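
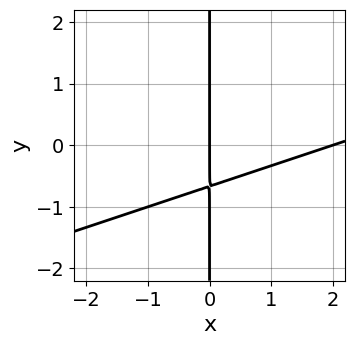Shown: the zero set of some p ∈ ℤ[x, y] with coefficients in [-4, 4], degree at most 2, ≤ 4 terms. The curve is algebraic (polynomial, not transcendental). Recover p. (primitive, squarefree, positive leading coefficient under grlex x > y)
The degree is 2 — a generic line meets the curve in up to 2 points.
Reading off the gridlines: among the integer gridlines, it crosses the x-axis at x ∈ {0, 2}; the visible y-axis segment lies entirely on the curve.
Fitting integer coefficients to these (and the overall shape) gives p.

x^2 - 3*x*y - 2*x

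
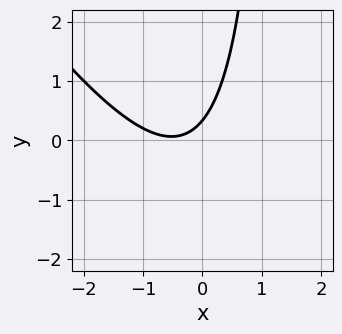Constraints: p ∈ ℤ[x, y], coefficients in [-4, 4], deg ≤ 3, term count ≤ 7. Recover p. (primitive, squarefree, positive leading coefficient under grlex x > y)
3*x^2 + 2*x*y + 3*x - 3*y + 1

deg p = 2.
From the axis intercepts and sections: the curve avoids every integer x-axis point in the box.
These observations pin down the coefficients.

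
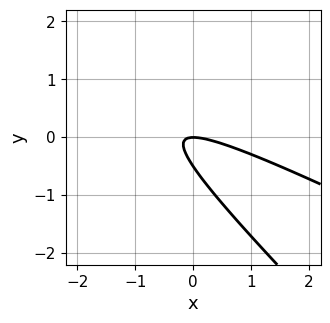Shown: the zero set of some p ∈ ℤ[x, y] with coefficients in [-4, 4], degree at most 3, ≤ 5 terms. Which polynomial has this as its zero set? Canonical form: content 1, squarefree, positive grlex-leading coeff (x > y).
x^2 + 3*x*y + 2*y^2 + y

First, deg p = 2.
Next, checking where it meets the axes: one y-axis crossing is at y = 0; it crosses the x-axis at the gridline x = 0.
Finally, together with the visible shape, these determine p as stated.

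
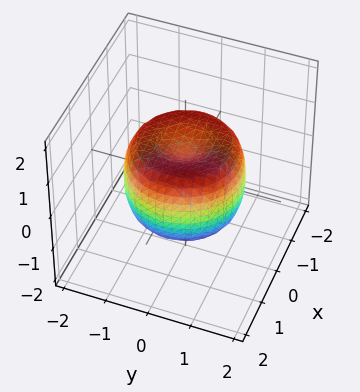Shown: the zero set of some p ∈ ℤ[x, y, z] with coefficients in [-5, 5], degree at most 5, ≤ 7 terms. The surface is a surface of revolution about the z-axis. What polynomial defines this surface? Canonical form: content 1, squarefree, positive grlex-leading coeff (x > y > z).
2*x^4 + 4*x^2*y^2 + 2*y^4 - 3*x^2 - 3*y^2 + 2*z^2 - 1

The degree is 4 — the shape is more complex than any degree-3 surface.
By symmetry, the surface is invariant under rotation about z: p = q(x² + y², z).
Checking where it meets the axes: a circular section at z = 0 has radius between 1 and 2.
Matching integer coefficients to the picture gives p.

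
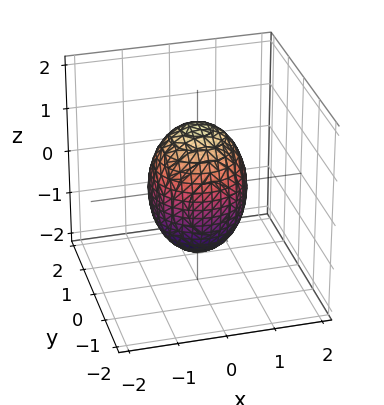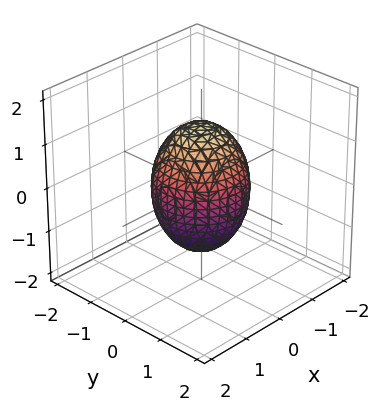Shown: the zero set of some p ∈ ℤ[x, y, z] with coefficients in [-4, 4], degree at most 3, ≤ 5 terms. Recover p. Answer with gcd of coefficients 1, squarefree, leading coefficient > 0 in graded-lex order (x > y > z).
First, the degree is 2 — no degree-1 surface has this shape.
Then, by symmetry, the surface is invariant under rotation about z: p = q(x² + y², z).
Then, against the integer gridlines: the y-axis gridline crossings are at y ∈ {-1, 1}; a circular section at z = 1 has radius between 0 and 1; among the integer gridlines, it crosses the x-axis at x ∈ {-1, 1}.
Finally, these observations pin down the coefficients.

2*x^2 + 2*y^2 + z^2 - 2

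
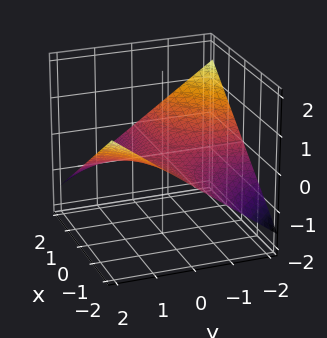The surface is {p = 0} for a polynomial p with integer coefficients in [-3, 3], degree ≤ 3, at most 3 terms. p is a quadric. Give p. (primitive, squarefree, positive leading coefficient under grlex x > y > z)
x*y + 3*z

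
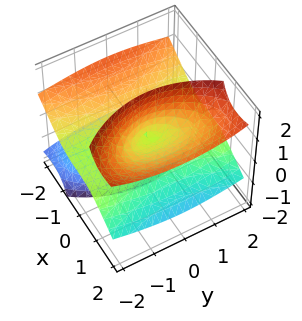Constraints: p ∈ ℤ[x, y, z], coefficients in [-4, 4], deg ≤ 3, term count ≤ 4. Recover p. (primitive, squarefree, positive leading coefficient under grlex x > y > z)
I count 2 distinct pieces.
The degree is 3 — no degree-2 surface has this shape.
Observable constraints: every point of the z-axis in the box is on the surface; the visible y-axis segment lies entirely on the surface; one x-axis crossing is at x = 0.
Solving for integer coefficients yields p as stated.

x^3 - 3*x*z^2 + y^2*z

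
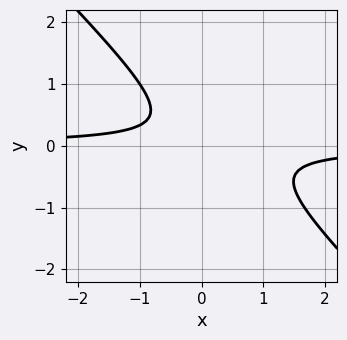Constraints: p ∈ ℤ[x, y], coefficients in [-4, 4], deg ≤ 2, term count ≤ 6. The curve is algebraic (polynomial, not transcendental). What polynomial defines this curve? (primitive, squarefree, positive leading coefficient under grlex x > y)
deg p = 2. The shape is more complex than any degree-1 curve.
Reading off the gridlines: it misses every integer gridline on the x-axis; no y-intercept at any integer in the box.
Matching integer coefficients to the picture gives p.

3*x*y + 3*y^2 - y + 1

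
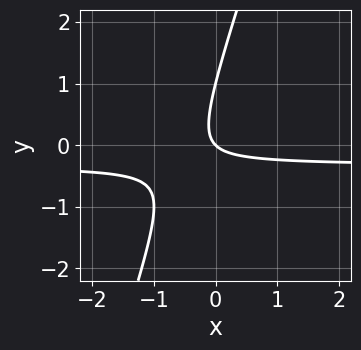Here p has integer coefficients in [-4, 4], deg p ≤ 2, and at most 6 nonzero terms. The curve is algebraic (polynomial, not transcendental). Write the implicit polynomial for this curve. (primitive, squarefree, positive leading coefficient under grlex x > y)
3*x*y - y^2 + x + y

1. Degree: the shape is more complex than any degree-1 curve, so deg p = 2.
2. From the axis intercepts and sections: the y-axis gridline crossings are at y ∈ {0, 1}; it meets the x-axis at x = 0 (among the integer gridlines).
3. Fitting integer coefficients to these (and the overall shape) gives p.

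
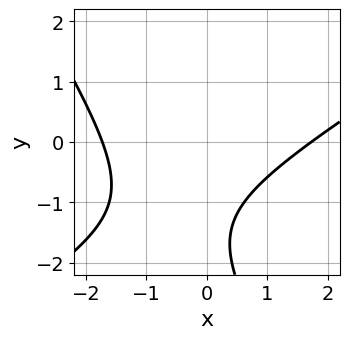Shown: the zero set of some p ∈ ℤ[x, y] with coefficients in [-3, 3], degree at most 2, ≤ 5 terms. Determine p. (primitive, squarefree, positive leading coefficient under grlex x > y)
x^2 - x*y - y^2 - 3*y - 3

First, the degree is 2 — no degree-1 curve has this shape.
Then, checking where it meets the axes: the curve avoids every integer y-axis point in the box.
Finally, fitting integer coefficients to these (and the overall shape) gives p.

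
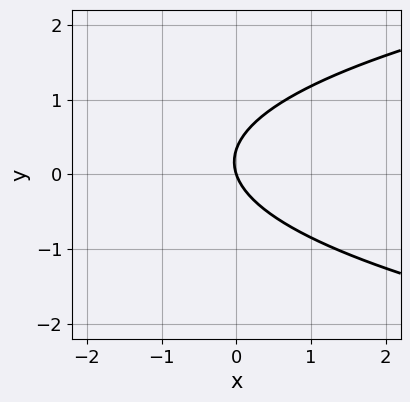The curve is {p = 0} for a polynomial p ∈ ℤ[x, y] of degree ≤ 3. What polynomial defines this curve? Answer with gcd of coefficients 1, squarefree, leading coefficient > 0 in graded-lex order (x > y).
1. deg p = 2. The shape is more complex than any degree-1 curve.
2. Against the integer gridlines: it meets the y-axis at y = 0 (among the integer gridlines); it crosses the x-axis at the gridline x = 0.
3. These observations pin down the coefficients.

3*y^2 - 3*x - y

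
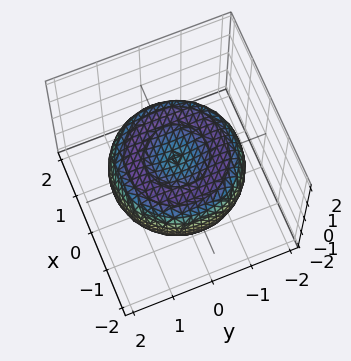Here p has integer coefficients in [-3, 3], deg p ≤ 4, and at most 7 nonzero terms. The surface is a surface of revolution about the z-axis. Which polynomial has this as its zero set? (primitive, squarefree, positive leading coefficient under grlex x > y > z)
x^4 + 2*x^2*y^2 + y^4 - 2*x^2 - 2*y^2 + 3*z^2 - 1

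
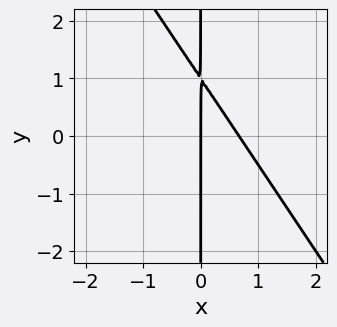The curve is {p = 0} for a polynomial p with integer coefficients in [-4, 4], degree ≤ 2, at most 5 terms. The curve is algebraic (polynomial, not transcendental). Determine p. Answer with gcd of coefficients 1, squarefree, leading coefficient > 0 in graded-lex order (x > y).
The degree is 2 — a generic line meets the curve in up to 2 points.
Observable constraints: it crosses the x-axis at the gridline x = 0; the visible y-axis segment lies entirely on the curve.
Assembling these constraints gives the stated polynomial.

3*x^2 + 2*x*y - 2*x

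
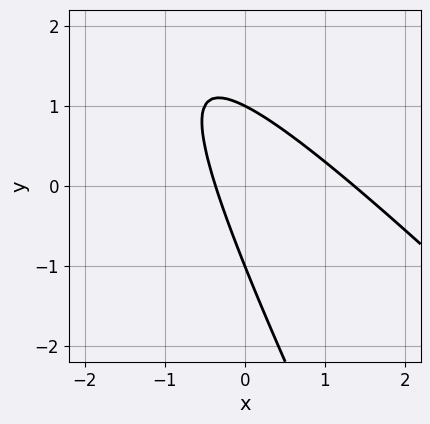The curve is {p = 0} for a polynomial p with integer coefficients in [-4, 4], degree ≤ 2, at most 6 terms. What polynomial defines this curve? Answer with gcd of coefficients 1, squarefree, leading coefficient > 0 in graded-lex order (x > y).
2*x^2 + 3*x*y + y^2 - 2*x - 1

First, degree: no degree-1 curve has this shape, so deg p = 2.
Next, against the integer gridlines: the y-axis gridline crossings are at y ∈ {-1, 1}.
Finally, matching integer coefficients to the picture gives p.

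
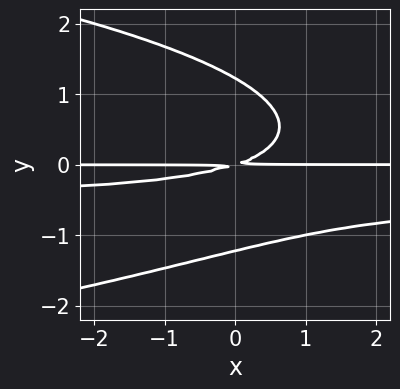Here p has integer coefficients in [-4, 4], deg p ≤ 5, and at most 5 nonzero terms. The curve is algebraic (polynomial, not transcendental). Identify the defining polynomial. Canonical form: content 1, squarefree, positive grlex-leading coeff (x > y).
(a) deg p = 4. A generic line meets the curve in up to 4 points.
(b) From the visible intercepts: every point of the x-axis in the box is on the curve.
(c) Putting this together gives p.

2*y^4 + 2*x*y^2 + x*y - 3*y^2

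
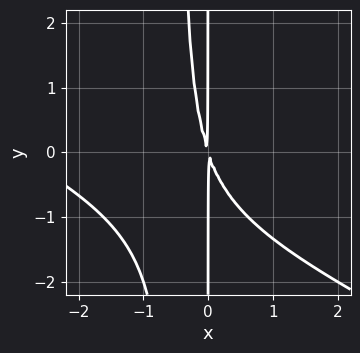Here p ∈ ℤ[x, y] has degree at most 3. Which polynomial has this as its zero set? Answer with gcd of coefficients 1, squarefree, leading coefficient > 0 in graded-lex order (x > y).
1. Degree: no degree-2 curve has this shape, so deg p = 3.
2. From the axis intercepts and sections: the visible y-axis segment lies entirely on the curve.
3. Solving for integer coefficients yields p as stated.

x^3 + 2*x^2*y + 3*x^2 + x*y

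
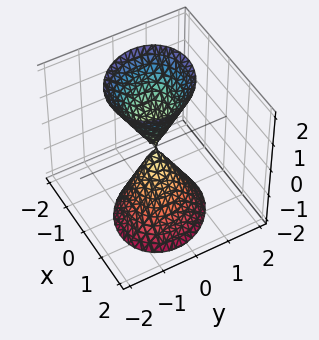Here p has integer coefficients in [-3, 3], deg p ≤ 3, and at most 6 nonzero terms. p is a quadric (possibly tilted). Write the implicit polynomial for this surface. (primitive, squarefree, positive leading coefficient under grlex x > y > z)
3*x^2 + x*y + x*z + 3*y^2 - z^2

1. I count 2 distinct pieces. Treating them together as one polynomial.
2. The degree is 2 — the shape is more complex than any degree-1 surface.
3. Reading off the gridlines: it crosses the z-axis at the gridline z = 0; it crosses the x-axis at the gridline x = 0; it crosses the y-axis at the gridline y = 0.
4. Assembling these constraints gives the stated polynomial.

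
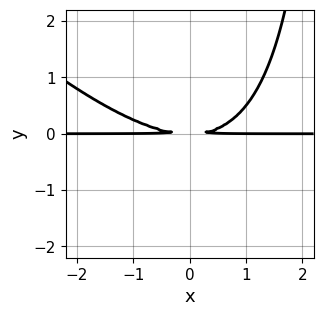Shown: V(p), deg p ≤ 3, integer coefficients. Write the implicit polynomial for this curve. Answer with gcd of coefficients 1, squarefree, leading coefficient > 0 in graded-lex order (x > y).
x^2*y + x*y^2 - 3*y^2

(a) The degree is 3 — no degree-2 curve has this shape.
(b) Observable constraints: every point of the x-axis in the box is on the curve.
(c) These observations pin down the coefficients.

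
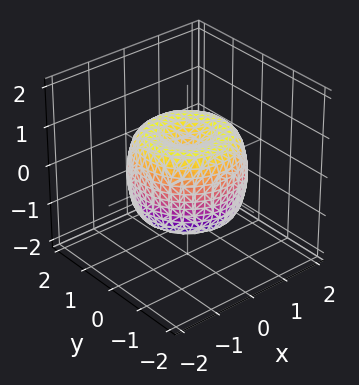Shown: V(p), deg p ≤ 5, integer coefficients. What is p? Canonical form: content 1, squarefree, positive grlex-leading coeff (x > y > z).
First, deg p = 4. A generic line meets the surface in up to 4 points.
Next, symmetries: rotational symmetry about the z-axis ⇒ p depends on x, y only through x² + y².
Next, from the visible intercepts: a circular section at z = 0 has radius between 1 and 2.
Finally, together with the visible shape, these determine p as stated.

2*x^4 + 4*x^2*y^2 + 2*y^4 - 3*x^2 - 3*y^2 + 2*z^2 - 1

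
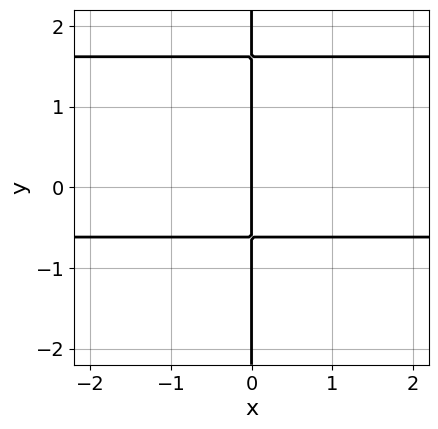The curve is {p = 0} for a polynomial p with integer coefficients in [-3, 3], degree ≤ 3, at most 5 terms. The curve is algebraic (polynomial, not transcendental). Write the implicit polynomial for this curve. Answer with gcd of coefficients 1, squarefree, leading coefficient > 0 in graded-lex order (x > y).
First, the degree is 3 — a generic line meets the curve in up to 3 points.
Next, checking where it meets the axes: it meets the x-axis at x = 0 (among the integer gridlines); the visible y-axis segment lies entirely on the curve.
Finally, matching integer coefficients to the picture gives p.

x*y^2 - x*y - x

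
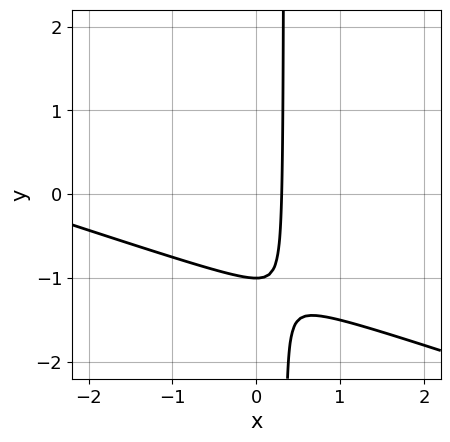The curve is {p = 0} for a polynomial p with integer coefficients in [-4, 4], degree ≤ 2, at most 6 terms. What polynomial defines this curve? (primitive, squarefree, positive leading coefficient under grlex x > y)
x^2 + 3*x*y + 3*x - y - 1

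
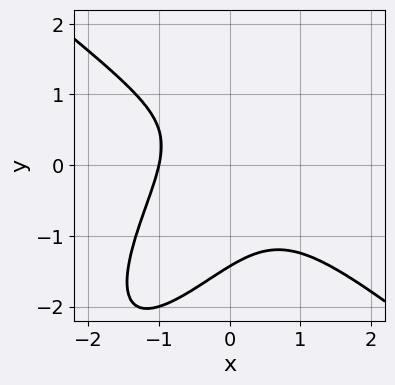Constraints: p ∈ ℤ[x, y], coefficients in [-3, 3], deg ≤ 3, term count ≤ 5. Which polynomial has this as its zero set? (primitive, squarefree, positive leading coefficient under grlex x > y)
3*x^3 - 3*x*y^2 + 2*y^3 - 2*y + 3

1. The degree is 3 — the shape is more complex than any degree-2 curve.
2. Reading off the gridlines: it meets the x-axis at x = -1 (among the integer gridlines).
3. Matching integer coefficients to the picture gives p.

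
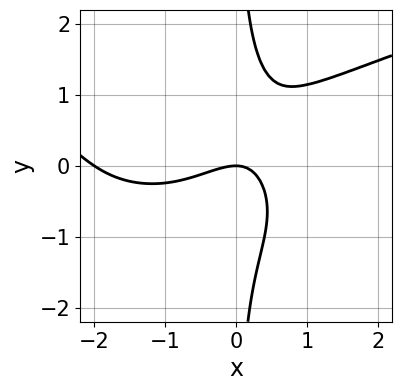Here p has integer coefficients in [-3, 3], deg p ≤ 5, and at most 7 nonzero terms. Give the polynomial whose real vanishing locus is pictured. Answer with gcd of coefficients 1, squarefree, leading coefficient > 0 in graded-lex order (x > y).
1. Degree: no degree-3 curve has this shape, so deg p = 4.
2. Against the integer gridlines: it crosses the y-axis at the gridline y = 0; the x-axis gridline crossings are at x ∈ {-2, 0}.
3. Fitting integer coefficients to these (and the overall shape) gives p.

2*x*y^3 - x^3 - 2*x^2 + 2*x*y - 2*y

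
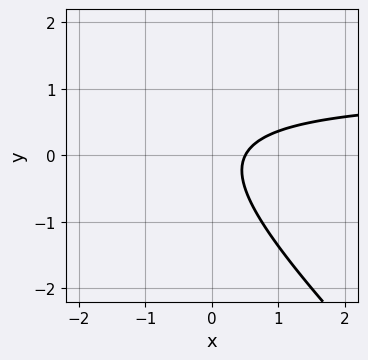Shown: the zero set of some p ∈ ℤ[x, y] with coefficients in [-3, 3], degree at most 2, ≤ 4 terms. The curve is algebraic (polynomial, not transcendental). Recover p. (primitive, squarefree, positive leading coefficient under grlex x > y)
2*x*y + 2*y^2 - 2*x + 1

First, degree: the shape is more complex than any degree-1 curve, so deg p = 2.
Next, from the visible intercepts: the curve avoids every integer y-axis point in the box.
Finally, these observations pin down the coefficients.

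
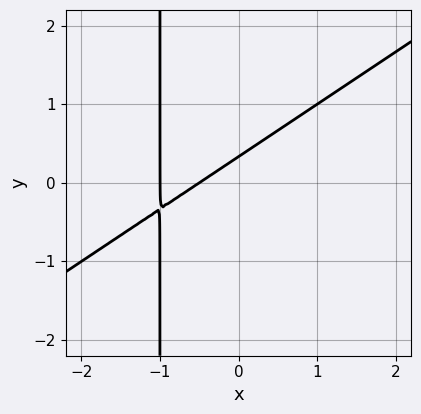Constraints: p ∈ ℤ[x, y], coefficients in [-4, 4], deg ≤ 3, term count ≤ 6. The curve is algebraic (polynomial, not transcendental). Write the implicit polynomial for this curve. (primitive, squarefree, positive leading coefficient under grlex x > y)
2*x^2 - 3*x*y + 3*x - 3*y + 1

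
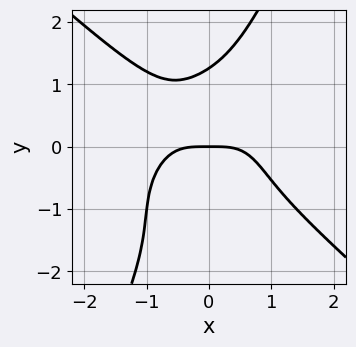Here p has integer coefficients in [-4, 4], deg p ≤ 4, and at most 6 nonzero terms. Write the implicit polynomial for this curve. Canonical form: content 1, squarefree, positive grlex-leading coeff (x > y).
(a) The degree is 4 — no degree-3 curve has this shape.
(b) Reading off the gridlines: it meets the y-axis at y = 0 (among the integer gridlines); one x-axis crossing is at x = 0.
(c) Matching integer coefficients to the picture gives p.

2*x^4 + 2*x*y^3 - y^4 + x^2*y + 2*y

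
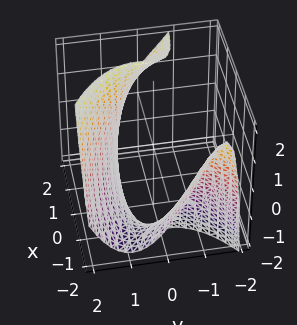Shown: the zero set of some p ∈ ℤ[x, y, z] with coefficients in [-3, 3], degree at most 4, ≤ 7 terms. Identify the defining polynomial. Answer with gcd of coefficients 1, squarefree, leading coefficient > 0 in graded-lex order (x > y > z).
y^3 + 2*x*y + x*z - y*z - 2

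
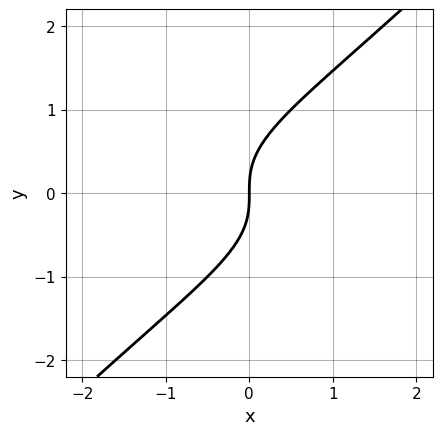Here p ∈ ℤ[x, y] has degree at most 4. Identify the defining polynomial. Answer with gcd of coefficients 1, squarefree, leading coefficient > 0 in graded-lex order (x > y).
Degree: no degree-2 curve has this shape, so deg p = 3.
Against the integer gridlines: it meets the x-axis at x = 0 (among the integer gridlines); it crosses the y-axis at the gridline y = 0.
Putting this together gives p.

x*y^2 - y^3 + x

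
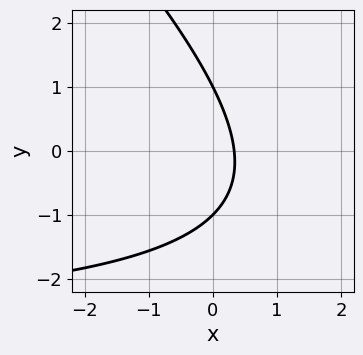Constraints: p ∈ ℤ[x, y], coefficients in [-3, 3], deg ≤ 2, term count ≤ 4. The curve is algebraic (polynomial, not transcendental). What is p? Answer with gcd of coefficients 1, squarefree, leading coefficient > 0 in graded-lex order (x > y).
x*y + y^2 + 3*x - 1

1. deg p = 2. No degree-1 curve has this shape.
2. Against the integer gridlines: the y-axis gridline crossings are at y ∈ {-1, 1}.
3. Assembling these constraints gives the stated polynomial.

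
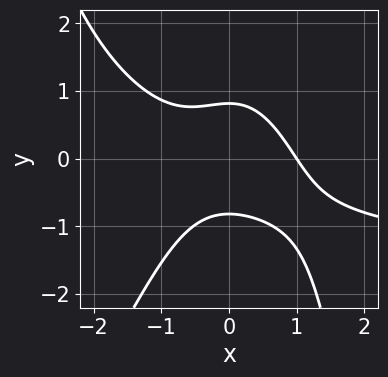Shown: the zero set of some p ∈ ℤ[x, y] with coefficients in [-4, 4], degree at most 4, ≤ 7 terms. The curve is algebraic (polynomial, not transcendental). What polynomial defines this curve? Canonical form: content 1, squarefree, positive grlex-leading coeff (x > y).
x^3*y + 2*x^3 + 3*x^2*y + 3*y^2 - 2

1. The degree is 4 — the shape is more complex than any degree-3 curve.
2. From the visible intercepts: one x-axis crossing is at x = 1.
3. Fitting integer coefficients to these (and the overall shape) gives p.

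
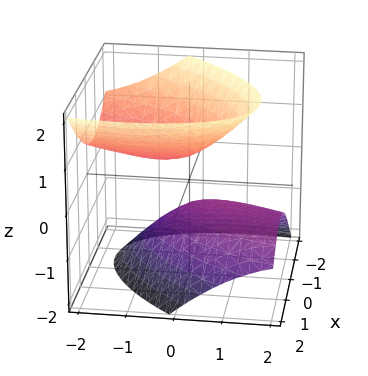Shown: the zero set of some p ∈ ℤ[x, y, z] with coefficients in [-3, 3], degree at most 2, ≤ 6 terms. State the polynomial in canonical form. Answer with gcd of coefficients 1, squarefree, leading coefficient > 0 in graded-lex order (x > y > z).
(a) There are 2 components. Treating them together as one polynomial.
(b) deg p = 2. No degree-1 surface has this shape.
(c) Against the integer gridlines: no y-intercept at any integer in the box; the surface avoids every integer x-axis point in the box.
(d) Putting this together gives p.

3*x^2 - 2*x*y + y^2 + 3*y*z - 3*z^2 + 1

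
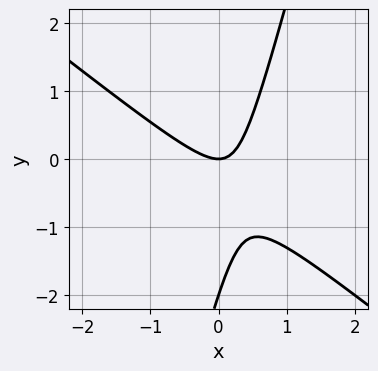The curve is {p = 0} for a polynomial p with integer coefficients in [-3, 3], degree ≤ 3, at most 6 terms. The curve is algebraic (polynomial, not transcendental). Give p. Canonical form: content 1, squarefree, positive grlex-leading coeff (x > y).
1. Degree: a generic line meets the curve in up to 2 points, so deg p = 2.
2. Observable constraints: among the integer gridlines, it crosses the y-axis at y ∈ {-2, 0}; one x-axis crossing is at x = 0.
3. Assembling these constraints gives the stated polynomial.

3*x^2 + 3*x*y - y^2 - 2*y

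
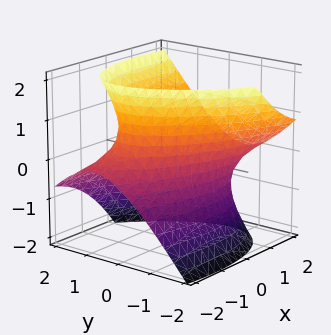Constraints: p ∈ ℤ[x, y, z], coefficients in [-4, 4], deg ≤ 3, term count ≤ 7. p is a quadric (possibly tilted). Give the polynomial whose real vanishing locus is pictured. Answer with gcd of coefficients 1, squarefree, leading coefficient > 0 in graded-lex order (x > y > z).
(a) deg p = 2.
(b) From the axis intercepts and sections: it misses every integer gridline on the z-axis; among the integer gridlines, it crosses the y-axis at y ∈ {-1, 1}.
(c) Matching integer coefficients to the picture gives p.

x^2 + 2*x*y - 3*x*z + 3*y^2 - 2*z^2 - 3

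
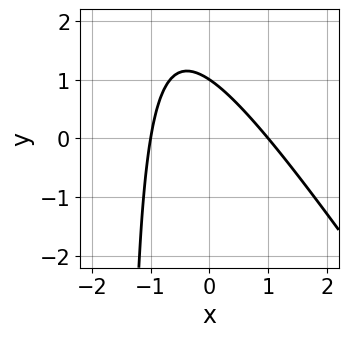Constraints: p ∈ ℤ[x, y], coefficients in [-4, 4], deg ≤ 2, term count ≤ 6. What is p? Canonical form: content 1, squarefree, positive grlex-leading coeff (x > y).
(a) deg p = 2. A generic line meets the curve in up to 2 points.
(b) Checking where it meets the axes: one y-axis crossing is at y = 1; the x-axis gridline crossings are at x ∈ {-1, 1}.
(c) Solving for integer coefficients yields p as stated.

3*x^2 + 2*x*y + 3*y - 3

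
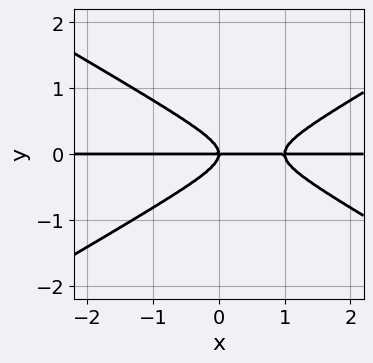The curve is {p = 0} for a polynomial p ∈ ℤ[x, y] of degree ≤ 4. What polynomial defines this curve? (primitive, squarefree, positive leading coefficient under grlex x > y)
Degree: the shape is more complex than any degree-2 curve, so deg p = 3.
Observable constraints: one y-axis crossing is at y = 0; every point of the x-axis in the box is on the curve.
Putting this together gives p.

x^2*y - 3*y^3 - x*y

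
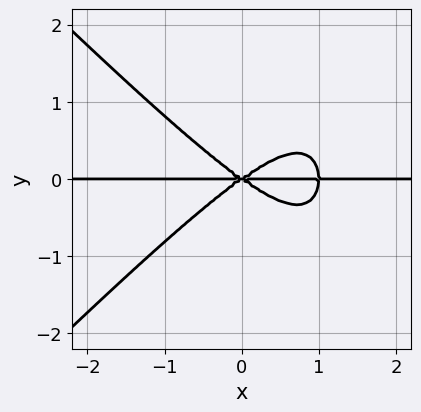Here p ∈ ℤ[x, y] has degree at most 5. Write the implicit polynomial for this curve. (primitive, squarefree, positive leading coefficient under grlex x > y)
(a) The degree is 4 — no degree-3 curve has this shape.
(b) Against the integer gridlines: the visible x-axis segment lies entirely on the curve; it meets the y-axis at y = 0 (among the integer gridlines).
(c) Assembling these constraints gives the stated polynomial.

x^3*y - x*y^3 - x^2*y + 2*y^3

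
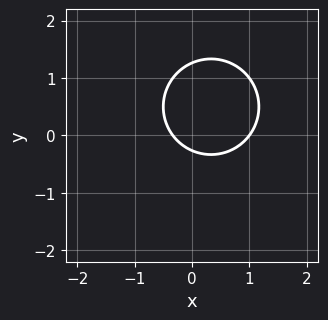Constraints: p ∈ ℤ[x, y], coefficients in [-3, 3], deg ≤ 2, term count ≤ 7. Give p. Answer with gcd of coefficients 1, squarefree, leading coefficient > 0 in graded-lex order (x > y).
First, degree: a generic line meets the curve in up to 2 points, so deg p = 2.
Then, reading off the gridlines: it crosses the x-axis at the gridline x = 1.
Finally, matching integer coefficients to the picture gives p.

3*x^2 + 3*y^2 - 2*x - 3*y - 1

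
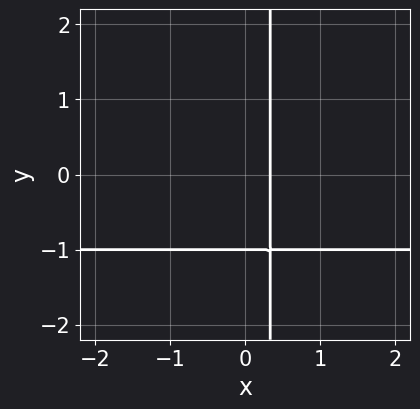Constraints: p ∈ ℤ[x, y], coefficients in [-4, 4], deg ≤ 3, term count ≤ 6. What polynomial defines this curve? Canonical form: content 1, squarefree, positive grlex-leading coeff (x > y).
First, degree: no degree-1 curve has this shape, so deg p = 2.
Next, observable constraints: it crosses the y-axis at the gridline y = -1.
Finally, these observations pin down the coefficients.

3*x*y + 3*x - y - 1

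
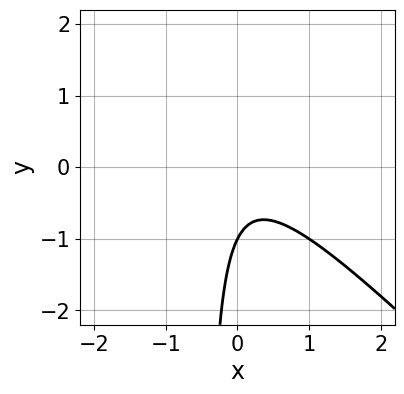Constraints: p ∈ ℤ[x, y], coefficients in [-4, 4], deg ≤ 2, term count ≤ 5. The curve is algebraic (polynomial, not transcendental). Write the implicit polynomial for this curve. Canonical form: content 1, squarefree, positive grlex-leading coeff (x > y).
Degree: no degree-1 curve has this shape, so deg p = 2.
From the visible intercepts: it meets the y-axis at y = -1 (among the integer gridlines); it misses every integer gridline on the x-axis.
These observations pin down the coefficients.

2*x^2 + 2*x*y + y + 1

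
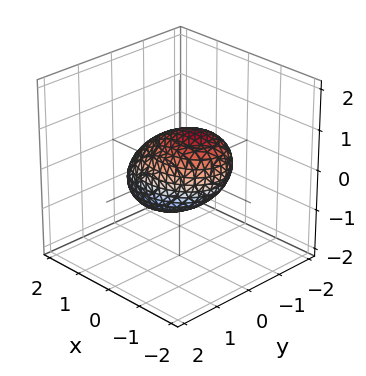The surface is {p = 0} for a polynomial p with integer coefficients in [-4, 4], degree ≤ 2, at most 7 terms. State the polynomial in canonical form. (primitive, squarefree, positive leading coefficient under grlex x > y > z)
1. The degree is 2 — a generic line meets the surface in up to 2 points.
2. Observable constraints: among the integer gridlines, it crosses the y-axis at y ∈ {-1, 1}; the z-axis gridline crossings are at z ∈ {-1, 1}.
3. Putting this together gives p.

2*x^2 + 2*x*z + 3*y^2 + 3*z^2 - 3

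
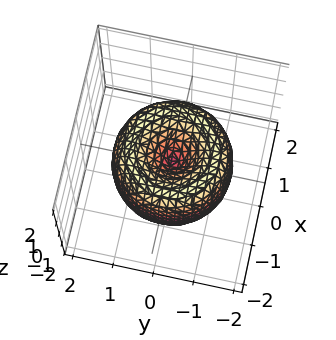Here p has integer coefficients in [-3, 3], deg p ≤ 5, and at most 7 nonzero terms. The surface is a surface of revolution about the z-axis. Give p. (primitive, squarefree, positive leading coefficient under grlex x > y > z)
1. deg p = 4. A generic line meets the surface in up to 4 points.
2. Symmetry: the surface is invariant under rotation about z: p = q(x² + y², z).
3. Checking where it meets the axes: a circular section at z = -1 has radius exactly 1; it meets the y-axis at y = 0 (among the integer gridlines); it crosses the z-axis at the gridline z = 0.
4. Together with the visible shape, these determine p as stated.

x^4 + 2*x^2*y^2 + y^4 - 2*x^2 - 2*y^2 + z^2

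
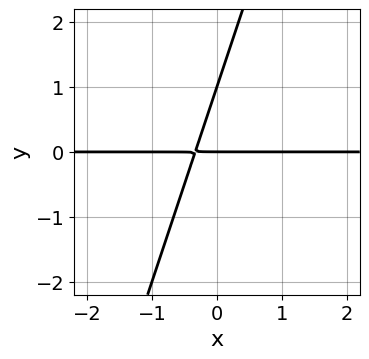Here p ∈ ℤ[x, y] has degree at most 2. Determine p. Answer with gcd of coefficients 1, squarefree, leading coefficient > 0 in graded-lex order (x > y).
1. deg p = 2.
2. Observable constraints: among the integer gridlines, it crosses the y-axis at y ∈ {0, 1}; every point of the x-axis in the box is on the curve.
3. These observations pin down the coefficients.

3*x*y - y^2 + y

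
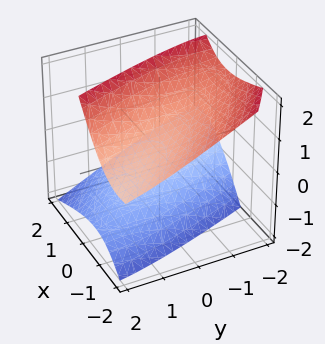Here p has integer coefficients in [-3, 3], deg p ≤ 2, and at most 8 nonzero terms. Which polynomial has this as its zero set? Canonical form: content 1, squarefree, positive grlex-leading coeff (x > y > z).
(a) The picture has 2 separate pieces. They look like related sheets of one shape, so recover p as a whole.
(b) The degree is 2 — the shape is more complex than any degree-1 surface.
(c) From the visible intercepts: no x-intercept at any integer in the box; the surface avoids every integer y-axis point in the box; the z-axis gridline crossings are at z ∈ {-1, 1}.
(d) Assembling these constraints gives the stated polynomial.

2*x^2 + 3*x*y + 3*x*z + y^2 - 3*z^2 + 3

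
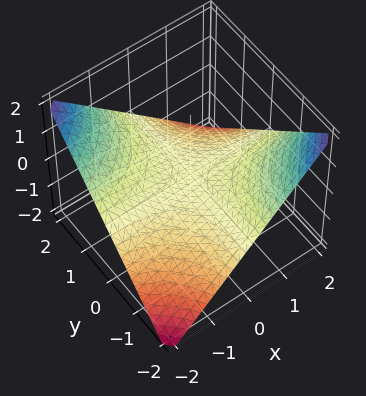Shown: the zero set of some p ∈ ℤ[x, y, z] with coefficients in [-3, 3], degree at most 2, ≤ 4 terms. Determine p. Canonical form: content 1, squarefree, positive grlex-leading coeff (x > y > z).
Degree: a hyperbolic paraboloid; a quadric, so deg p = 2.
From the visible intercepts: every point of the x-axis in the box is on the surface; it crosses the z-axis at the gridline z = 0; every point of the y-axis in the box is on the surface.
Matching integer coefficients to the picture gives p.

x*y + 2*z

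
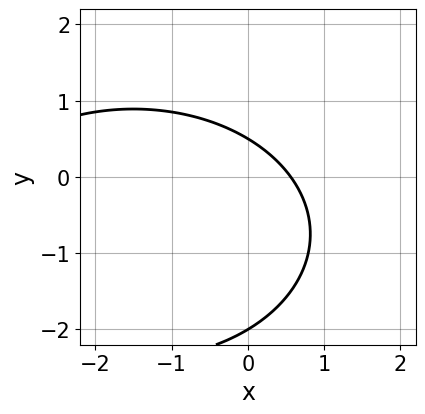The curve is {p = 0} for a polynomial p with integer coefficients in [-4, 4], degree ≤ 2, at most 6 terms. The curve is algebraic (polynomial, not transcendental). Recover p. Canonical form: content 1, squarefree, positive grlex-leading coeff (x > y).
First, the degree is 2 — a generic line meets the curve in up to 2 points.
Next, observable constraints: it crosses the y-axis at the gridline y = -2.
Finally, these observations pin down the coefficients.

x^2 + 2*y^2 + 3*x + 3*y - 2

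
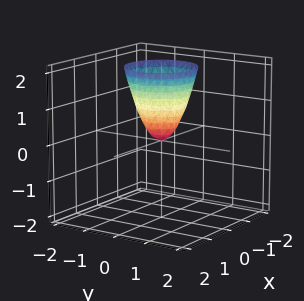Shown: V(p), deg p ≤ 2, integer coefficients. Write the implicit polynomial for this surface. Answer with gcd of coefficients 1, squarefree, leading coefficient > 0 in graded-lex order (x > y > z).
2*x^2 + 2*y^2 - z

(a) The degree is 2 — a single bowl opening along one axis; a quadric.
(b) By symmetry, every cross-section ⟂ z is a circle, so x, y appear only via x² + y².
(c) Reading off the gridlines: a circular section at z = 2 has radius exactly 1; one y-axis crossing is at y = 0; it crosses the x-axis at the gridline x = 0; one z-axis crossing is at z = 0.
(d) Together with the visible shape, these determine p as stated.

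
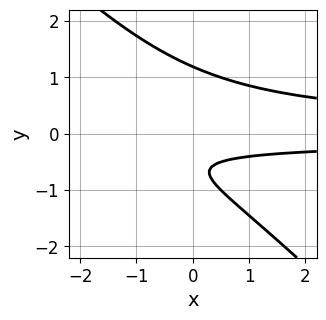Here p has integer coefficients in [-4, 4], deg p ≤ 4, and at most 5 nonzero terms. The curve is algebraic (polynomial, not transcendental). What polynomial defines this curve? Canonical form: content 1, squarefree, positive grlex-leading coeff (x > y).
1. The degree is 3 — no degree-2 curve has this shape.
2. Against the integer gridlines: no x-intercept at any integer in the box.
3. These observations pin down the coefficients.

2*x*y^2 + 2*y^3 - 2*y - 1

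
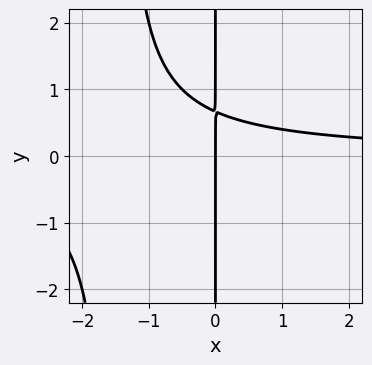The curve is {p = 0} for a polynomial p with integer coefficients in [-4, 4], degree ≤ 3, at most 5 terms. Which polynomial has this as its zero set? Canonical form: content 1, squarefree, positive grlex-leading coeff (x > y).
2*x^2*y + 3*x*y - 2*x

deg p = 3.
Observable constraints: every point of the y-axis in the box is on the curve; it crosses the x-axis at the gridline x = 0.
Fitting integer coefficients to these (and the overall shape) gives p.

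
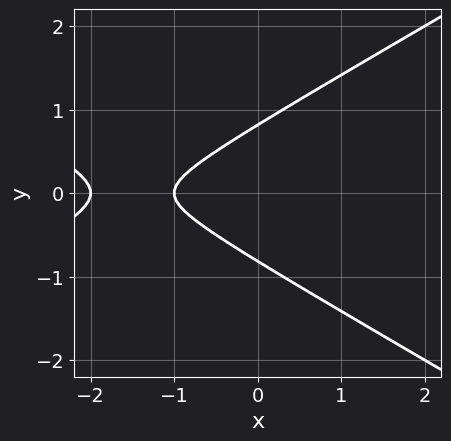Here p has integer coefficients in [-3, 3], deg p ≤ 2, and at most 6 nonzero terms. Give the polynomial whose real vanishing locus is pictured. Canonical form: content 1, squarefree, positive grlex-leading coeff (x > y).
x^2 - 3*y^2 + 3*x + 2

(a) Degree: a generic line meets the curve in up to 2 points, so deg p = 2.
(b) Symmetries: the y ↦ −y reflection is a symmetry, so y appears only in even powers.
(c) Observable constraints: among the integer gridlines, it crosses the x-axis at x ∈ {-2, -1}.
(d) Fitting integer coefficients to these (and the overall shape) gives p.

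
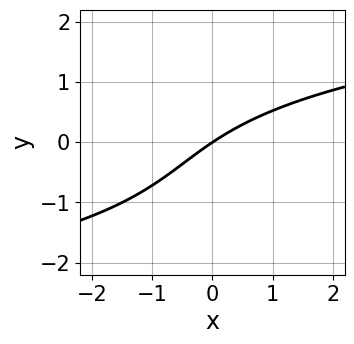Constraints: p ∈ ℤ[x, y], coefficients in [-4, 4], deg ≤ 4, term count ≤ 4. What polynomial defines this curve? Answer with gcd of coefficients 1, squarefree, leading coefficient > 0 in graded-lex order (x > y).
y^3 + y^2 - 2*x + 3*y

Degree: a generic line meets the curve in up to 3 points, so deg p = 3.
From the visible intercepts: it crosses the y-axis at the gridline y = 0; it meets the x-axis at x = 0 (among the integer gridlines).
Solving for integer coefficients yields p as stated.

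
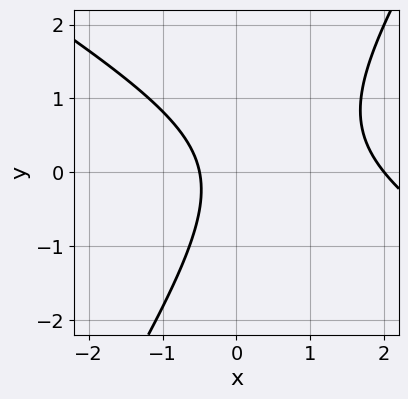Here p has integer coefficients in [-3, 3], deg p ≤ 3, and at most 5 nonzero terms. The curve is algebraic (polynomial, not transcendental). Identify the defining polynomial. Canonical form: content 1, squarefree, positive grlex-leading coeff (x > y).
1. deg p = 2. A generic line meets the curve in up to 2 points.
2. From the axis intercepts and sections: one x-axis crossing is at x = 2; it misses every integer gridline on the y-axis.
3. Fitting integer coefficients to these (and the overall shape) gives p.

2*x^2 + 2*x*y - 2*y^2 - 3*x - 2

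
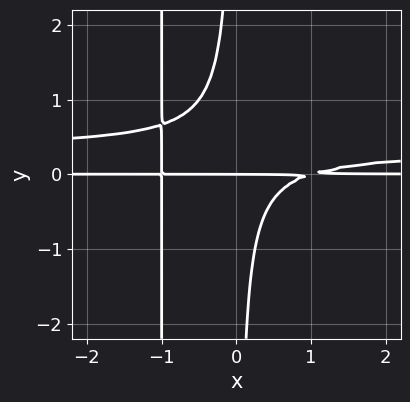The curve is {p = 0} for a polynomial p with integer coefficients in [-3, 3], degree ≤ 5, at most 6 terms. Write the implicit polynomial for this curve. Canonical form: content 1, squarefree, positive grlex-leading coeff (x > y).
1. deg p = 4. A generic line meets the curve in up to 4 points.
2. Observable constraints: the visible x-axis segment lies entirely on the curve; one y-axis crossing is at y = 0.
3. These observations pin down the coefficients.

3*x^2*y^2 - x^2*y + 3*x*y^2 + y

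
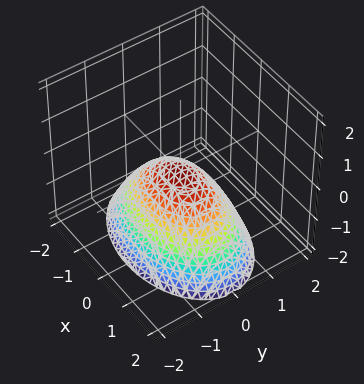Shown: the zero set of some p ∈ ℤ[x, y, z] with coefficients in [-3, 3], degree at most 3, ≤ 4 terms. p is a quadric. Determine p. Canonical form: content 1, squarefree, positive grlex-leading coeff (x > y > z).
x^2 + 2*y^2 + 2*z

Degree: a single bowl opening along one axis; a quadric, so deg p = 2.
Symmetries: the y ↦ −y reflection is a symmetry, so y appears only in even powers; mirror symmetry x ↦ −x ⇒ only even powers of x.
From the visible intercepts: it crosses the y-axis at the gridline y = 0; it meets the z-axis at z = 0 (among the integer gridlines); it meets the x-axis at x = 0 (among the integer gridlines).
Together with the visible shape, these determine p as stated.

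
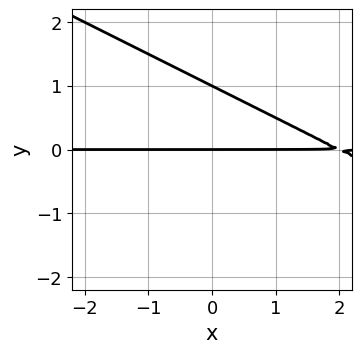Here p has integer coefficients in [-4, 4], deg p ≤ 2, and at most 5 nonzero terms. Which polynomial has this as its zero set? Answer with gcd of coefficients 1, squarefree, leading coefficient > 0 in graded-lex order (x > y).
The degree is 2 — no degree-1 curve has this shape.
From the visible intercepts: the visible x-axis segment lies entirely on the curve; among the integer gridlines, it crosses the y-axis at y ∈ {0, 1}.
Putting this together gives p.

x*y + 2*y^2 - 2*y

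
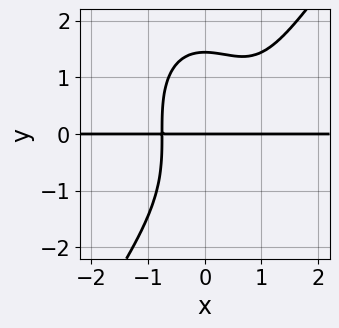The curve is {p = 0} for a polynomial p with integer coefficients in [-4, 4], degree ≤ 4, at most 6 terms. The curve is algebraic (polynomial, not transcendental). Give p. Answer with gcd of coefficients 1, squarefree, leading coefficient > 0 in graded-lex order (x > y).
1. Degree: a generic line meets the curve in up to 4 points, so deg p = 4.
2. Checking where it meets the axes: it meets the y-axis at y = 0 (among the integer gridlines); every point of the x-axis in the box is on the curve.
3. Putting this together gives p.

3*x^3*y - y^4 - 3*x^2*y + 3*y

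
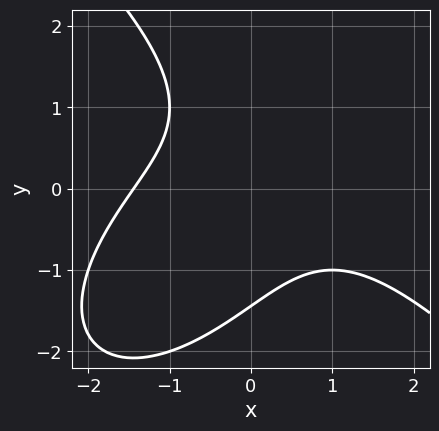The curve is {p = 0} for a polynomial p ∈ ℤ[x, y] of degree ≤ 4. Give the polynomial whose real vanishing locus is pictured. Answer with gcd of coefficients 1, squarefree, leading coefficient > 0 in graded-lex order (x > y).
x^3 + y^3 + 3*x*y + 3

(a) deg p = 3. A generic line meets the curve in up to 3 points.
(b) Matching integer coefficients to the picture gives p.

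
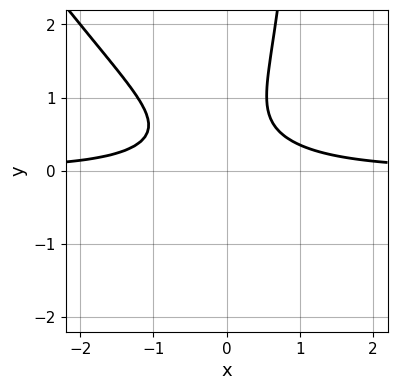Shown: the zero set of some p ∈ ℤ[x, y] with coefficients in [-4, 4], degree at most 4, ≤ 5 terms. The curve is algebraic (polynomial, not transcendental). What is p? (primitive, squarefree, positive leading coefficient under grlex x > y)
1. Degree: no degree-2 curve has this shape, so deg p = 3.
2. Reading off the gridlines: it misses every integer gridline on the y-axis; no x-intercept at any integer in the box.
3. Fitting integer coefficients to these (and the overall shape) gives p.

3*x^2*y + 2*x*y^2 - 3*y^2 + 3*y - 2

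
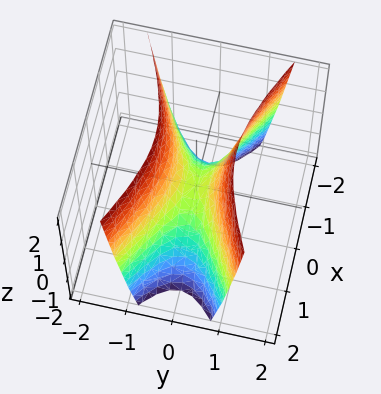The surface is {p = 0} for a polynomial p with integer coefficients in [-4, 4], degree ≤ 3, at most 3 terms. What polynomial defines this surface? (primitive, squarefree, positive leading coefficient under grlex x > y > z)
x^2 - 3*y^2 + z

The degree is 2 — a hyperbolic paraboloid; a quadric.
Symmetries: the y ↦ −y reflection is a symmetry, so y appears only in even powers; the x ↦ −x reflection is a symmetry, so x appears only in even powers.
Against the integer gridlines: it crosses the x-axis at the gridline x = 0; it meets the z-axis at z = 0 (among the integer gridlines).
These observations pin down the coefficients.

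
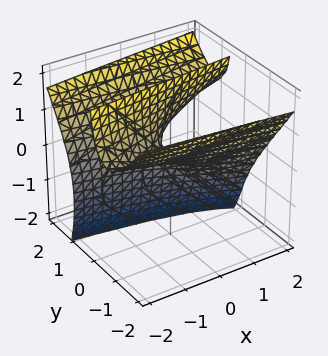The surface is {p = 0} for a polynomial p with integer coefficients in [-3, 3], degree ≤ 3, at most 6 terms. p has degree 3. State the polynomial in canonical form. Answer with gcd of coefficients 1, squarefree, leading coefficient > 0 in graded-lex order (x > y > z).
2*y^3 - y*z^2 - 3*y*z + x + z

First, the degree is 3 — no degree-2 surface has this shape.
Next, against the integer gridlines: one z-axis crossing is at z = 0; it meets the y-axis at y = 0 (among the integer gridlines); one x-axis crossing is at x = 0.
Finally, the integer polynomial consistent with all of this is the stated p.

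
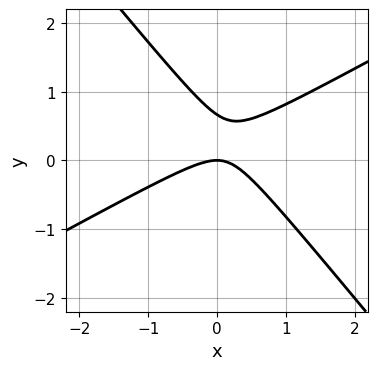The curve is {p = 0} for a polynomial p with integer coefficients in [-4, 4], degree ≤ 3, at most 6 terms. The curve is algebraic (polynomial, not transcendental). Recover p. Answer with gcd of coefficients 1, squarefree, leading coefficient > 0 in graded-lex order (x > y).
1. Degree: the shape is more complex than any degree-1 curve, so deg p = 2.
2. From the axis intercepts and sections: it meets the x-axis at x = 0 (among the integer gridlines); it meets the y-axis at y = 0 (among the integer gridlines).
3. Together with the visible shape, these determine p as stated.

2*x^2 - 2*x*y - 3*y^2 + 2*y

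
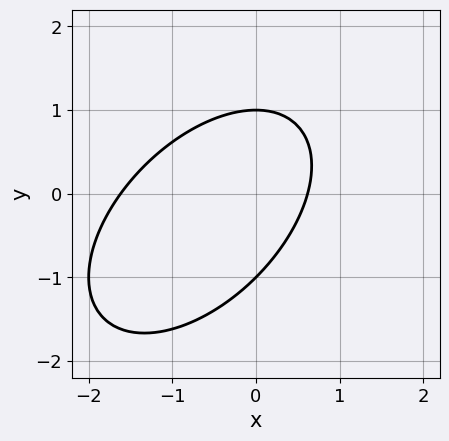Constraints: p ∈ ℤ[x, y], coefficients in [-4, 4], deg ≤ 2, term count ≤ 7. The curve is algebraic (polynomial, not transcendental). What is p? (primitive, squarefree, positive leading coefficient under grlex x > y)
x^2 - x*y + y^2 + x - 1

1. Degree: the shape is more complex than any degree-1 curve, so deg p = 2.
2. Observable constraints: among the integer gridlines, it crosses the y-axis at y ∈ {-1, 1}.
3. The integer polynomial consistent with all of this is the stated p.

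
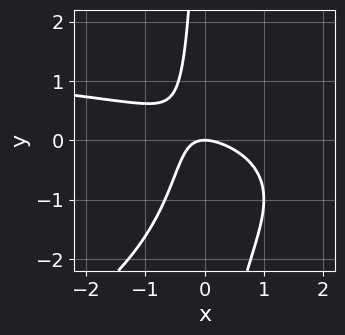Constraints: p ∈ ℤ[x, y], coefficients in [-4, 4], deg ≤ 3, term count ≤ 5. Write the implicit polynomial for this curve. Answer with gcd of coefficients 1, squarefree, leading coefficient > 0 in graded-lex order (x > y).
x^2*y - 2*x*y^2 - 2*x^2 - 3*x*y - 2*y

1. The degree is 3 — the shape is more complex than any degree-2 curve.
2. From the axis intercepts and sections: it crosses the x-axis at the gridline x = 0; it meets the y-axis at y = 0 (among the integer gridlines).
3. Matching integer coefficients to the picture gives p.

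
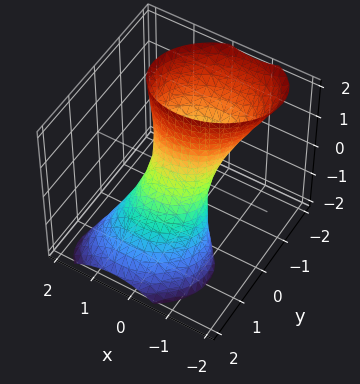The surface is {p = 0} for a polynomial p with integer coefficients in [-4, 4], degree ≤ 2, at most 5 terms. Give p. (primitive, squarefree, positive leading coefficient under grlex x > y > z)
2*x^2 - x*y + 3*y^2 + 3*y*z - 1

1. Degree: no degree-1 surface has this shape, so deg p = 2.
2. Against the integer gridlines: no z-intercept at any integer in the box.
3. The integer polynomial consistent with all of this is the stated p.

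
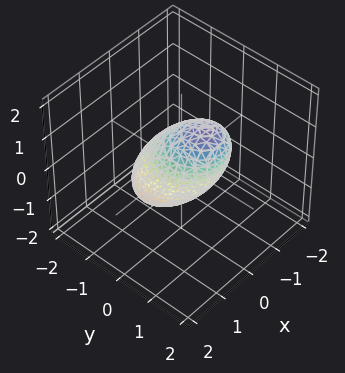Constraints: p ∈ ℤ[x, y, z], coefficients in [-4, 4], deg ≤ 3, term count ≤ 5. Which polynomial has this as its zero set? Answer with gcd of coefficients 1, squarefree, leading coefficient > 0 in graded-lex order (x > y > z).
The degree is 2 — a generic line meets the surface in up to 2 points.
Observable constraints: among the integer gridlines, it crosses the x-axis at x ∈ {-1, 1}; among the integer gridlines, it crosses the y-axis at y ∈ {-1, 1}.
Fitting integer coefficients to these (and the overall shape) gives p.

3*x^2 + 3*y^2 - 3*y*z + 2*z^2 - 3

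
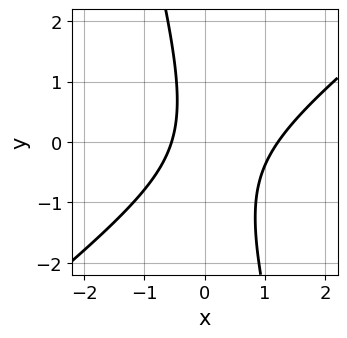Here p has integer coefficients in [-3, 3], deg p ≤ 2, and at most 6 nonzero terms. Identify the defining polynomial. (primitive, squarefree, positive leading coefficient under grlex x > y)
3*x^2 - 3*x*y - y^2 - 2*x - 2

(a) The degree is 2 — no degree-1 curve has this shape.
(b) From the visible intercepts: it misses every integer gridline on the y-axis.
(c) Solving for integer coefficients yields p as stated.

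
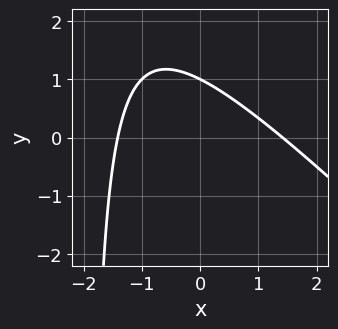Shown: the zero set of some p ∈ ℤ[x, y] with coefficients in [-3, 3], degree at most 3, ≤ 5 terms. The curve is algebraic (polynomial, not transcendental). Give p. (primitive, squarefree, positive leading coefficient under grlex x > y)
1. deg p = 2. A generic line meets the curve in up to 2 points.
2. Reading off the gridlines: one y-axis crossing is at y = 1.
3. Fitting integer coefficients to these (and the overall shape) gives p.

x^2 + x*y + 2*y - 2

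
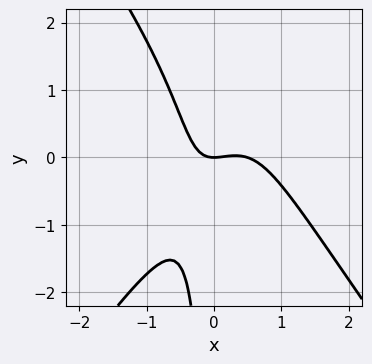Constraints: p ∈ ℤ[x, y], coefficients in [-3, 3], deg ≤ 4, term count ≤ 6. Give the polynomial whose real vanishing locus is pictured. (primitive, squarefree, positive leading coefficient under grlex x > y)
1. deg p = 3. The shape is more complex than any degree-2 curve.
2. Observable constraints: one y-axis crossing is at y = 0; it meets the x-axis at x = 0 (among the integer gridlines).
3. These observations pin down the coefficients.

2*x^3 - x*y^2 - x^2 + x*y + y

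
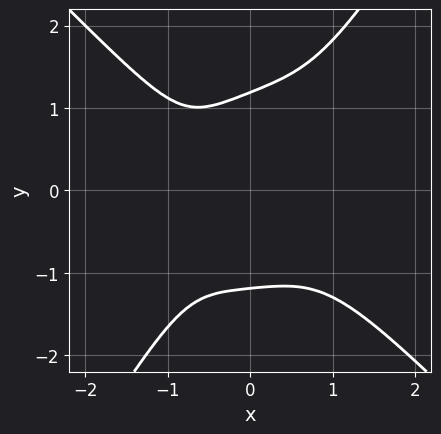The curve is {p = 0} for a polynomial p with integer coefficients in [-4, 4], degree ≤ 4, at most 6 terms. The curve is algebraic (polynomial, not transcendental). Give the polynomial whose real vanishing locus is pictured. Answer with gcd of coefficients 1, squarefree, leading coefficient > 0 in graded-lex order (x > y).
2*x^4 + x*y^3 - y^4 + x + 2

(a) Degree: a generic line meets the curve in up to 4 points, so deg p = 4.
(b) Checking where it meets the axes: it misses every integer gridline on the x-axis.
(c) Together with the visible shape, these determine p as stated.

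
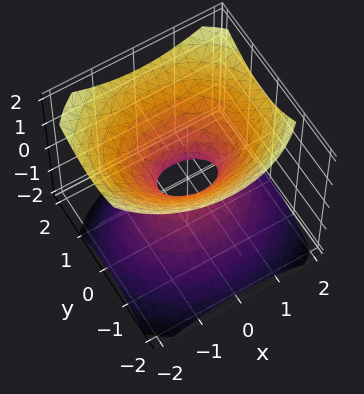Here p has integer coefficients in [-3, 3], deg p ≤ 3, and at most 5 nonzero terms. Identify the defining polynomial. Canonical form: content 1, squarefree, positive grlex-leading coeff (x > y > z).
The degree is 2 — no degree-1 surface has this shape.
Observable constraints: no z-intercept at any integer in the box.
The integer polynomial consistent with all of this is the stated p.

2*x^2 + 3*y^2 - y*z - 3*z^2 - 1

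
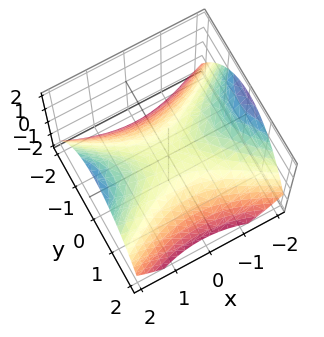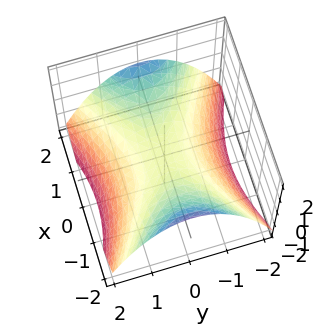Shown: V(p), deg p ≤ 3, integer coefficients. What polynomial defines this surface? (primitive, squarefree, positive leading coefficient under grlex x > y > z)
x^2 - 2*y^2 - 3*z

(a) Degree: a saddle surface; a quadric, so deg p = 2.
(b) Symmetries: it's symmetric under x → −x, forcing even powers of x; mirror symmetry y ↦ −y ⇒ only even powers of y.
(c) From the visible intercepts: it crosses the y-axis at the gridline y = 0; one x-axis crossing is at x = 0.
(d) Matching integer coefficients to the picture gives p.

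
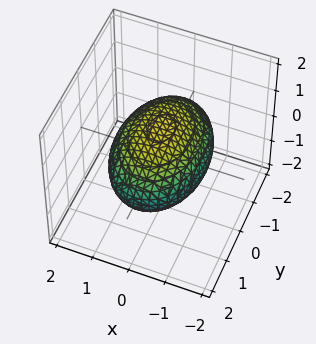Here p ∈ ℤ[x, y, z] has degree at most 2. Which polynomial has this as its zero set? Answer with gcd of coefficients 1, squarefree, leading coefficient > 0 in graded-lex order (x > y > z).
(a) Degree: a closed, bounded, convex surface; a quadric, so deg p = 2.
(b) Symmetries: mirror symmetry x ↦ −x ⇒ only even powers of x; mirror symmetry y ↦ −y ⇒ only even powers of y; it's symmetric under z → −z, forcing even powers of z.
(c) Against the integer gridlines: among the integer gridlines, it crosses the z-axis at z ∈ {-1, 1}.
(d) The integer polynomial consistent with all of this is the stated p.

2*x^2 + y^2 + 3*z^2 - 3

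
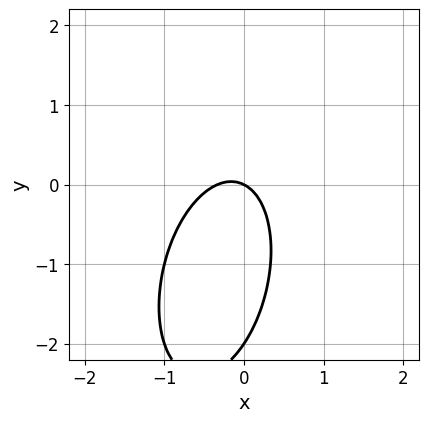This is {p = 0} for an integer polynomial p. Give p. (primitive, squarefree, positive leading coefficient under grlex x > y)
3*x^2 - x*y + y^2 + x + 2*y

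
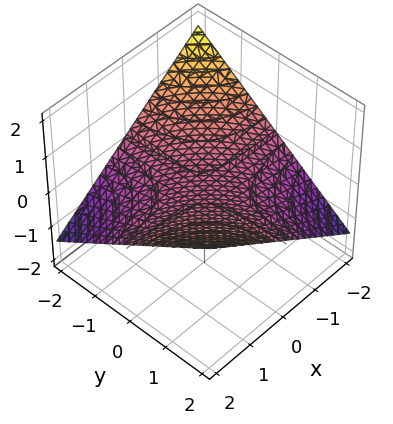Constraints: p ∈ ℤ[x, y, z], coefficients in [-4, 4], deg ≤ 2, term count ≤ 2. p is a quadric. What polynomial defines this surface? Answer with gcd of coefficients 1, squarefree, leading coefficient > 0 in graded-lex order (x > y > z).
x*y - 3*z

Degree: a saddle surface; a quadric, so deg p = 2.
Observable constraints: every point of the y-axis in the box is on the surface; it crosses the z-axis at the gridline z = 0.
These observations pin down the coefficients. Check: (-2, 0, 0) on the x-axis lies on the surface, and p(-2, 0, 0) = 0. ✓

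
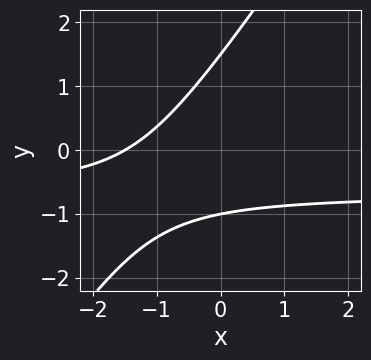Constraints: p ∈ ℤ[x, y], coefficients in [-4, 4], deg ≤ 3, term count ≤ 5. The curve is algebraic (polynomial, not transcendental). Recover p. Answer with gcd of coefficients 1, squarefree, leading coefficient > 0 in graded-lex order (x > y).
3*x*y - 2*y^2 + 2*x + y + 3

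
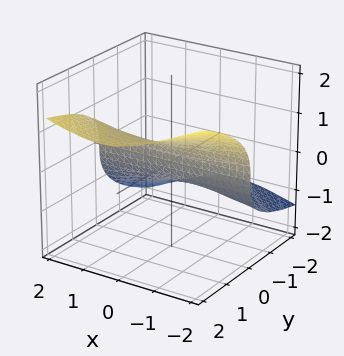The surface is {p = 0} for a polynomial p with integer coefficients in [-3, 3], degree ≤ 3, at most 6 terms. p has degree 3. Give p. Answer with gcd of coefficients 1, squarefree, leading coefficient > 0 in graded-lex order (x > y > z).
First, the degree is 3 — a generic line meets the surface in up to 3 points.
Next, observable constraints: it meets the z-axis at z = 0 (among the integer gridlines); one y-axis crossing is at y = 0; the visible x-axis segment lies entirely on the surface.
Finally, fitting integer coefficients to these (and the overall shape) gives p.

x^2*y - x*y*z - 3*z^3 + 2*y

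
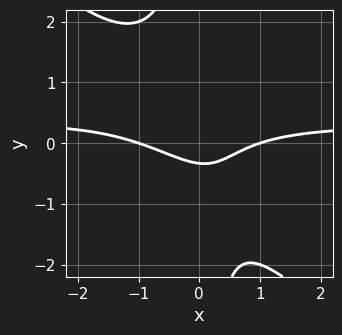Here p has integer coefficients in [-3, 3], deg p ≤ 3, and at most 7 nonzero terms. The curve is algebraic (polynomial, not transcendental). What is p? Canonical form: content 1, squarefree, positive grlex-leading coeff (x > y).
3*x^2*y + 3*x*y^2 - x^2 + 3*y + 1

1. Degree: a generic line meets the curve in up to 3 points, so deg p = 3.
2. Reading off the gridlines: the x-axis gridline crossings are at x ∈ {-1, 1}.
3. Together with the visible shape, these determine p as stated.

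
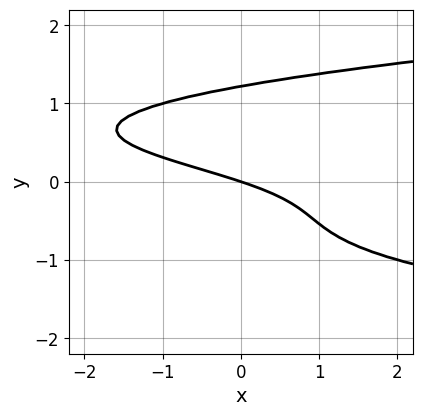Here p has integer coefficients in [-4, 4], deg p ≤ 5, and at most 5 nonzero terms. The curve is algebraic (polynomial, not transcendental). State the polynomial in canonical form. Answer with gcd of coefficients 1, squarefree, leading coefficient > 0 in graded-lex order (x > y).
(a) deg p = 4.
(b) Reading off the gridlines: it meets the x-axis at x = 0 (among the integer gridlines); one y-axis crossing is at y = 0.
(c) The integer polynomial consistent with all of this is the stated p.

3*y^4 - x*y^2 - 2*y^2 - x - 3*y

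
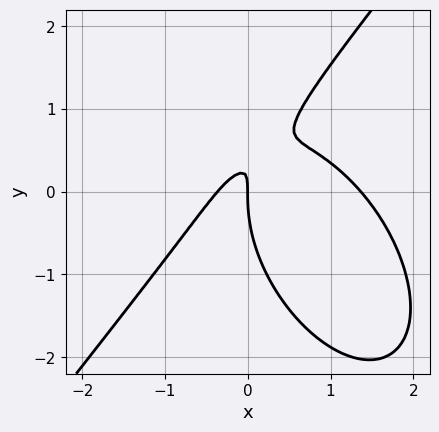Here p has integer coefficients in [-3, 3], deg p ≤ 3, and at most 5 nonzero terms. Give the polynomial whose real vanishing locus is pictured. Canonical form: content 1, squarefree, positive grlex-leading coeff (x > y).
1. The degree is 3 — a generic line meets the curve in up to 3 points.
2. Against the integer gridlines: it meets the y-axis at y = 0 (among the integer gridlines); one x-axis crossing is at x = 0.
3. Solving for integer coefficients yields p as stated.

2*x^3 - y^3 - 2*x^2 + 3*x*y - x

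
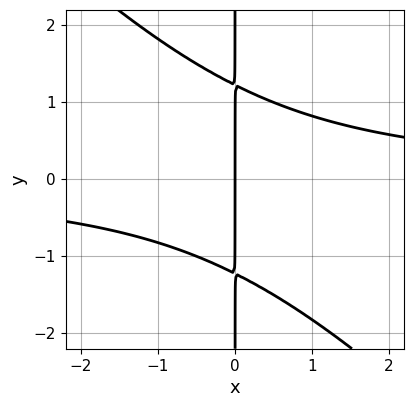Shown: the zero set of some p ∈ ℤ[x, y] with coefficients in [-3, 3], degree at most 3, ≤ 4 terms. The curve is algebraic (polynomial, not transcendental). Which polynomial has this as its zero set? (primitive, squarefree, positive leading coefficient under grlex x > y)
(a) The degree is 3 — the shape is more complex than any degree-2 curve.
(b) Against the integer gridlines: every point of the y-axis in the box is on the curve; it crosses the x-axis at the gridline x = 0.
(c) Together with the visible shape, these determine p as stated.

2*x^2*y + 2*x*y^2 - 3*x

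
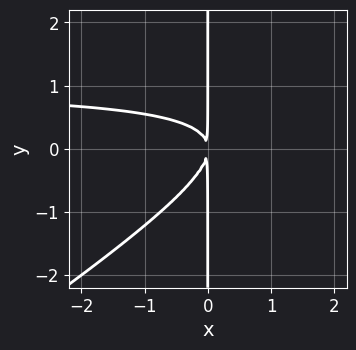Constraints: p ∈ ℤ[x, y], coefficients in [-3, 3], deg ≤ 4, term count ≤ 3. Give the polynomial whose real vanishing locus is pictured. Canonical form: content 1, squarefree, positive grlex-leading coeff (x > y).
First, deg p = 3.
Next, observable constraints: the visible y-axis segment lies entirely on the curve.
Finally, solving for integer coefficients yields p as stated.

2*x^2*y - 3*x*y^2 - 2*x^2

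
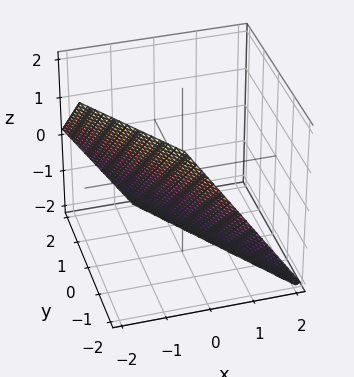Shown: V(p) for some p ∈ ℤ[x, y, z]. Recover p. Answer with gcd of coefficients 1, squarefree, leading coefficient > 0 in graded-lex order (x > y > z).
(a) The degree is 1 — every cross-section is a straight line — this is a plane.
(b) Checking where it meets the axes: it crosses the y-axis at the gridline y = -1; it meets the z-axis at z = -1 (among the integer gridlines).
(c) Solving for integer coefficients yields p as stated.

3*x + 2*y + 2*z + 2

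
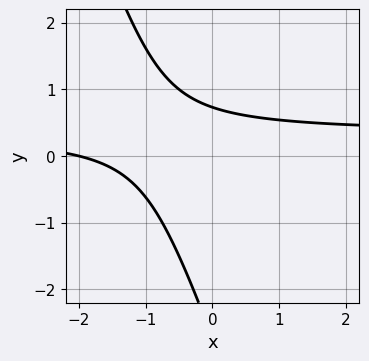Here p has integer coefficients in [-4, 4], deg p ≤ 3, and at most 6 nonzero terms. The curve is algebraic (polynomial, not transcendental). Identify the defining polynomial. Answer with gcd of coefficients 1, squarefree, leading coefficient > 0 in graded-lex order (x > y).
3*x*y + y^2 - x + 2*y - 2

Degree: no degree-1 curve has this shape, so deg p = 2.
Against the integer gridlines: one x-axis crossing is at x = -2.
Solving for integer coefficients yields p as stated.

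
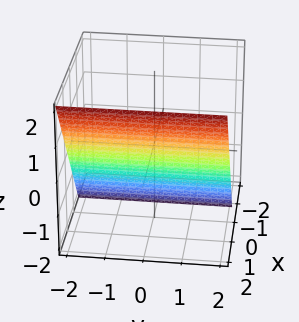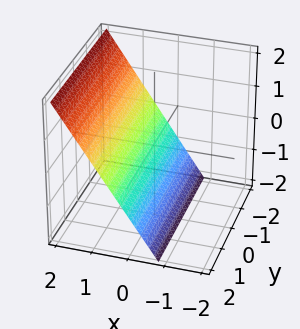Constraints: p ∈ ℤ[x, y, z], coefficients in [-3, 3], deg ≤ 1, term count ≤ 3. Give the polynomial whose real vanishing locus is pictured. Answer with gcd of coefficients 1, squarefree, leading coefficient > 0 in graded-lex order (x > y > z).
3*x - 2*z - 2

1. The degree is 1 — every cross-section is a straight line — this is a plane.
2. From the axis intercepts and sections: the surface avoids every integer y-axis point in the box; it crosses the z-axis at the gridline z = -1.
3. Together with the visible shape, these determine p as stated.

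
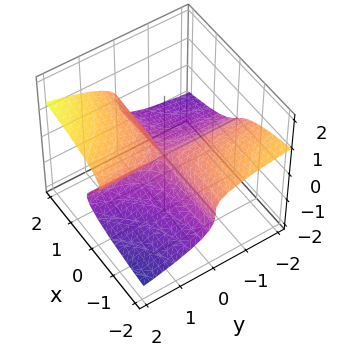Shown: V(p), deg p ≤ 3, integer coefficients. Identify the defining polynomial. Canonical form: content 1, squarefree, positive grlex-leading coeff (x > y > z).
3*z^3 - x*y - y*z

1. The degree is 3 — no degree-2 surface has this shape.
2. Against the integer gridlines: it crosses the z-axis at the gridline z = 0; every point of the y-axis in the box is on the surface; every point of the x-axis in the box is on the surface.
3. Putting this together gives p.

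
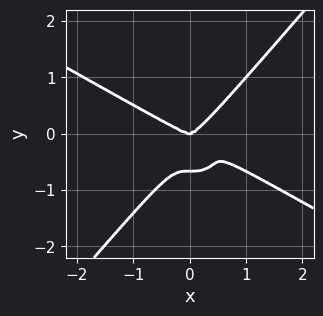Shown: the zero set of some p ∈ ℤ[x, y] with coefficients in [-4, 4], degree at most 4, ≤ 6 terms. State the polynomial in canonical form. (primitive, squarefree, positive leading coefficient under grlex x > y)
2*x^4 + 3*x^3*y - 3*y^4 - 2*y^3

First, deg p = 4.
Next, checking where it meets the axes: one y-axis crossing is at y = 0; one x-axis crossing is at x = 0.
Finally, together with the visible shape, these determine p as stated.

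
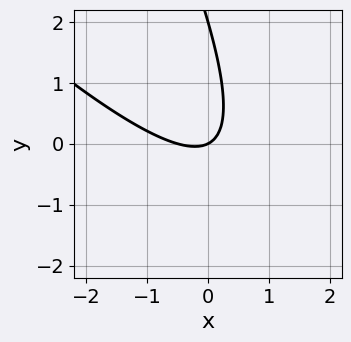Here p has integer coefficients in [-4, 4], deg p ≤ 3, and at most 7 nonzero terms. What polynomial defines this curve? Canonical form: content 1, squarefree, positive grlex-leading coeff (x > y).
First, degree: a generic line meets the curve in up to 2 points, so deg p = 2.
Next, against the integer gridlines: the y-axis gridline crossings are at y ∈ {0, 2}; it crosses the x-axis at the gridline x = 0.
Finally, the integer polynomial consistent with all of this is the stated p.

2*x^2 + 3*x*y + y^2 + x - 2*y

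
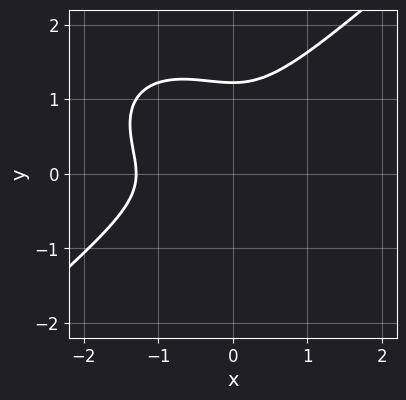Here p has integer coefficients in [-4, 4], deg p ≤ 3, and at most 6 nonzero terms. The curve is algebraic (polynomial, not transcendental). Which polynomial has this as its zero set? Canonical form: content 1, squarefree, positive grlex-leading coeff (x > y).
2*x^3 - 3*y^3 + 2*x^2 + 3*y^2 + 1

deg p = 3. The shape is more complex than any degree-2 curve.
Matching integer coefficients to the picture gives p.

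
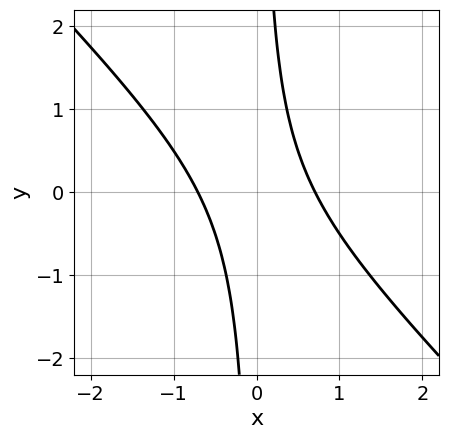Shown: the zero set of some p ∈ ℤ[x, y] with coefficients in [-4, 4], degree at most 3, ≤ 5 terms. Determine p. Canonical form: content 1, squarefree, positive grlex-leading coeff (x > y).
2*x^2 + 2*x*y - 1

1. The degree is 2 — no degree-1 curve has this shape.
2. Checking where it meets the axes: it misses every integer gridline on the y-axis.
3. These observations pin down the coefficients.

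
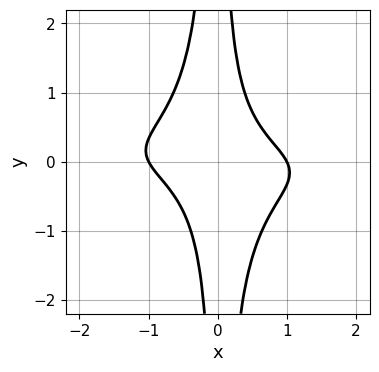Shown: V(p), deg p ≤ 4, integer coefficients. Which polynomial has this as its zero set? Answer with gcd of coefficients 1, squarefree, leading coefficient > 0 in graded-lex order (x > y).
deg p = 4.
From the axis intercepts and sections: among the integer gridlines, it crosses the x-axis at x ∈ {-1, 1}; no y-intercept at any integer in the box.
Assembling these constraints gives the stated polynomial.

3*x^2*y^2 + x^2 + x*y - 1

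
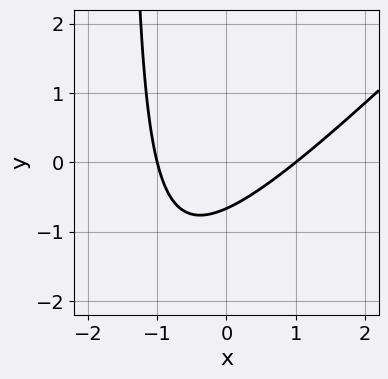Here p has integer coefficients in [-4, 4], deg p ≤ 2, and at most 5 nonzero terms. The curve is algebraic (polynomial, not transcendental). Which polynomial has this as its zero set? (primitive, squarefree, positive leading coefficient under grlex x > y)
2*x^2 - 2*x*y - 3*y - 2

(a) Degree: a generic line meets the curve in up to 2 points, so deg p = 2.
(b) Checking where it meets the axes: among the integer gridlines, it crosses the x-axis at x ∈ {-1, 1}.
(c) Putting this together gives p.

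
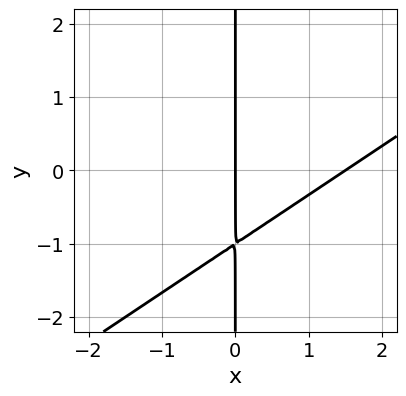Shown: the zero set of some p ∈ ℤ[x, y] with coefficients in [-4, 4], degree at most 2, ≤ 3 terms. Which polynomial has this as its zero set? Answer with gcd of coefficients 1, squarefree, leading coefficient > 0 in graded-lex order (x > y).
Degree: a generic line meets the curve in up to 2 points, so deg p = 2.
Against the integer gridlines: the visible y-axis segment lies entirely on the curve; one x-axis crossing is at x = 0.
Fitting integer coefficients to these (and the overall shape) gives p.

2*x^2 - 3*x*y - 3*x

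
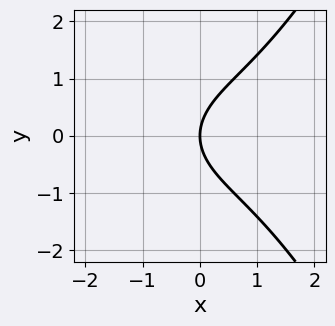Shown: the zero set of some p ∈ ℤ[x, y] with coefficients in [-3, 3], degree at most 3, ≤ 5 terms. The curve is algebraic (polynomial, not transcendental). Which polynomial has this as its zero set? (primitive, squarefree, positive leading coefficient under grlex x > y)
1. The degree is 3 — the shape is more complex than any degree-2 curve.
2. Symmetries: the y ↦ −y reflection is a symmetry, so y appears only in even powers.
3. Against the integer gridlines: it crosses the x-axis at the gridline x = 0; it meets the y-axis at y = 0 (among the integer gridlines).
4. Together with the visible shape, these determine p as stated.

x^3 - 2*y^2 + 3*x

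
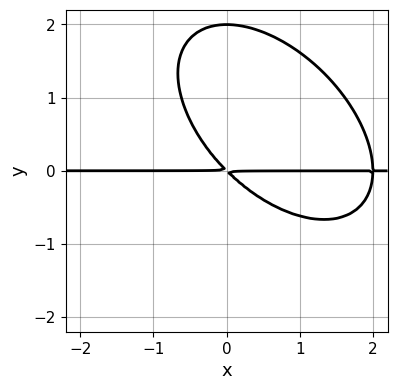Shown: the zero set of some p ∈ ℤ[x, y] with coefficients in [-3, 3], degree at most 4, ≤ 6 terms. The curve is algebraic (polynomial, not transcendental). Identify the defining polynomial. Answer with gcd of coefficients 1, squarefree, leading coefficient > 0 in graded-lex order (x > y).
x^2*y + x*y^2 + y^3 - 2*x*y - 2*y^2

First, the degree is 3 — a generic line meets the curve in up to 3 points.
Then, observable constraints: every point of the x-axis in the box is on the curve; it crosses the y-axis at the gridline y = 2.
Finally, these observations pin down the coefficients.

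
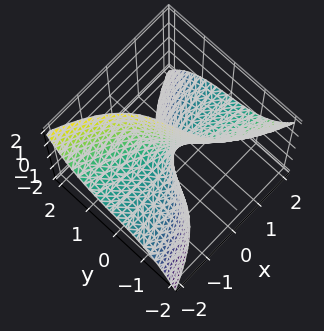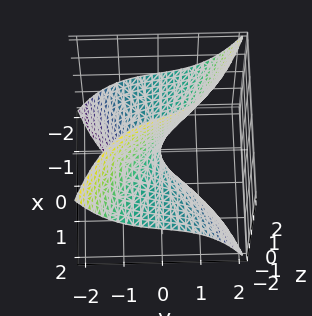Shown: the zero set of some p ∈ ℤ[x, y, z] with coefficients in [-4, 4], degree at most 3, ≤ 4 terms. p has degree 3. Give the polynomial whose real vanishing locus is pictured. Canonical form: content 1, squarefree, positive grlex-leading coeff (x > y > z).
deg p = 3.
Observable constraints: the visible x-axis segment lies entirely on the surface; it crosses the y-axis at the gridline y = 0; every point of the z-axis in the box is on the surface.
Together with the visible shape, these determine p as stated.

y^3 + 3*x*z + 2*y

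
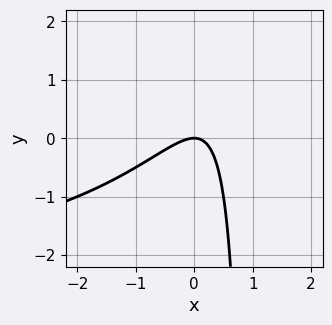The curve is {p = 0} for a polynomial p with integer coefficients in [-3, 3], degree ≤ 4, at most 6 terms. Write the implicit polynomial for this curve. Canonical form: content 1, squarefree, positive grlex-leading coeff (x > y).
x^2*y + 3*x^2 - 3*x*y + 2*y

First, degree: a generic line meets the curve in up to 3 points, so deg p = 3.
Next, observable constraints: one y-axis crossing is at y = 0; it crosses the x-axis at the gridline x = 0.
Finally, matching integer coefficients to the picture gives p.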